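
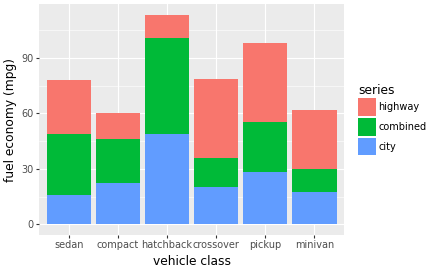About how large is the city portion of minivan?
≈ 20

city top ≈ 20, bottom ≈ 0; segment ≈ 20.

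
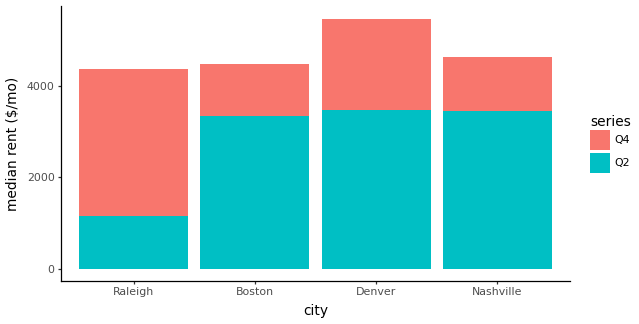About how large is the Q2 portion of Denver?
Q2 top ≈ 3500, bottom ≈ 0; segment ≈ 3500.

≈ 3500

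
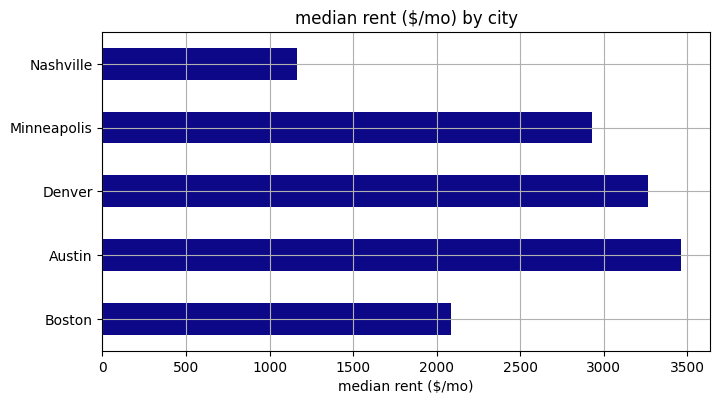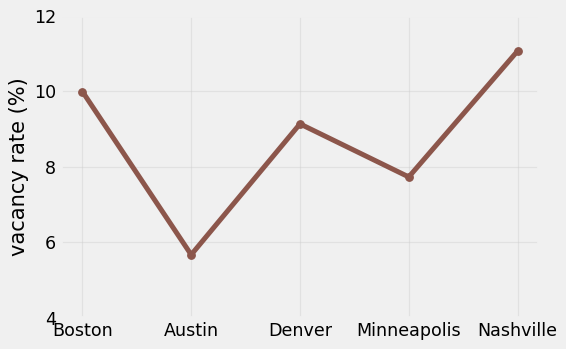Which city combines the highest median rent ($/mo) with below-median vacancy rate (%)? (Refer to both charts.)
Chart 2 median vacancy rate (%) ≈ 10; below-median cities: Austin, Minneapolis. Among those, Austin has the highest median rent ($/mo) (≈ 3500).

Austin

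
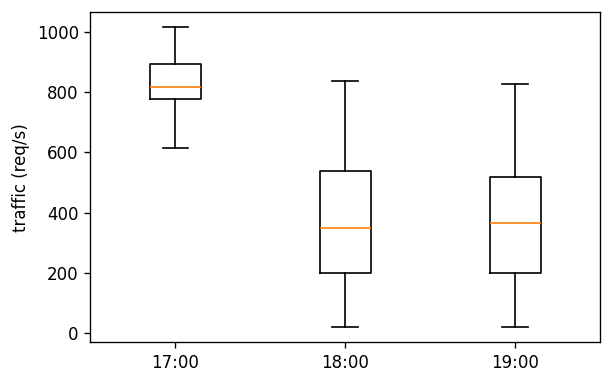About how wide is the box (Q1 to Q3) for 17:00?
≈ 100

Q3 ≈ 900, Q1 ≈ 800; IQR ≈ 100.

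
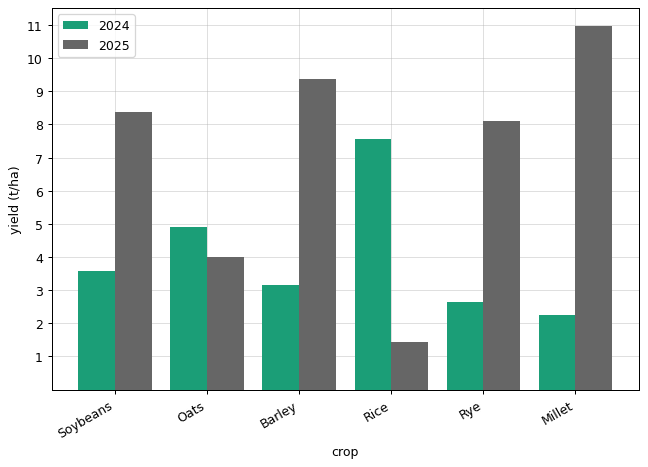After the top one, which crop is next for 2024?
Oats

Top 3 for 2024: Rice ≈ 8, Oats ≈ 5, Soybeans ≈ 4.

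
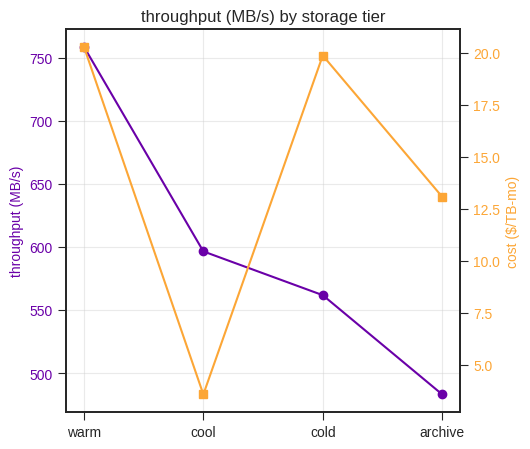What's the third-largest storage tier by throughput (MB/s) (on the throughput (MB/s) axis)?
Top 4 (on the throughput (MB/s) axis): warm ≈ 750, cool ≈ 600, cold ≈ 550, archive ≈ 475.

cold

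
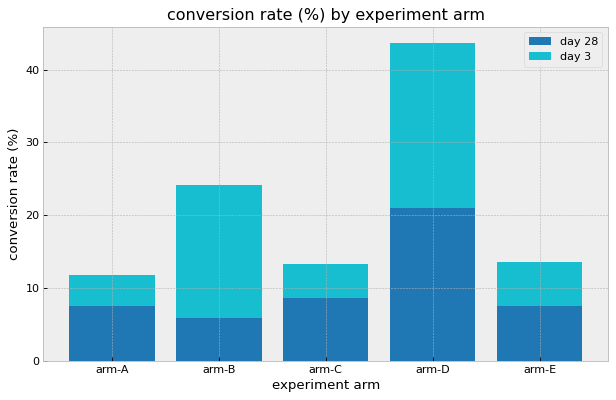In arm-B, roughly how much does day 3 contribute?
≈ 20

day 3 top ≈ 25, bottom ≈ 5; segment ≈ 20.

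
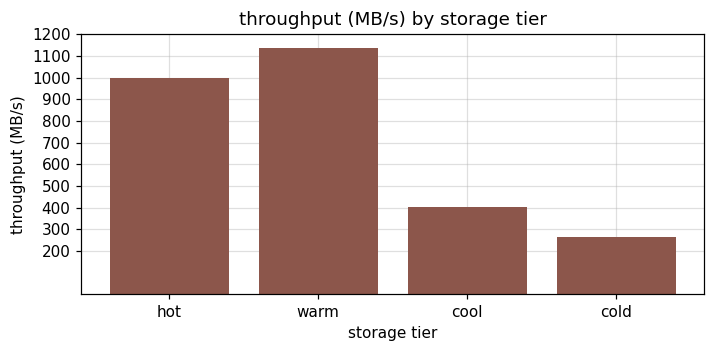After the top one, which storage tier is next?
hot

Top 3: warm ≈ 1100, hot ≈ 1000, cool ≈ 400.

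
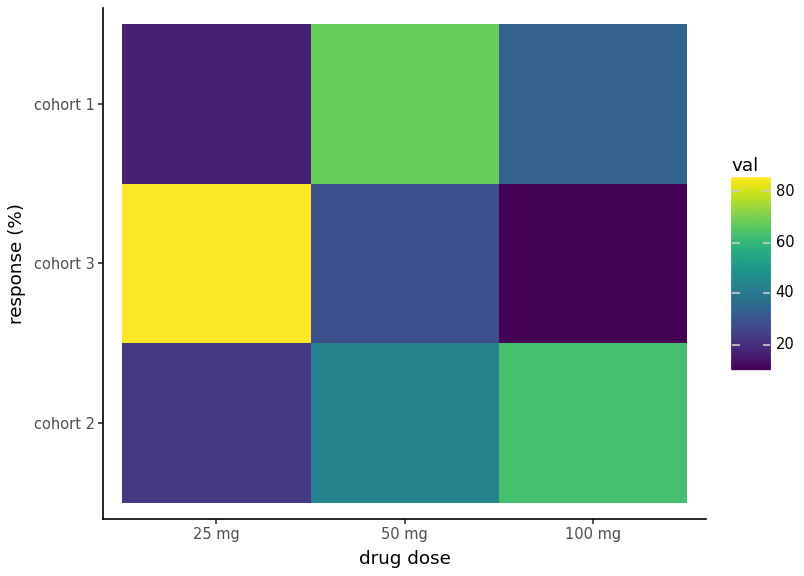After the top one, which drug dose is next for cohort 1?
100 mg

Top 3 for cohort 1: 50 mg ≈ 70, 100 mg ≈ 30, 25 mg ≈ 20.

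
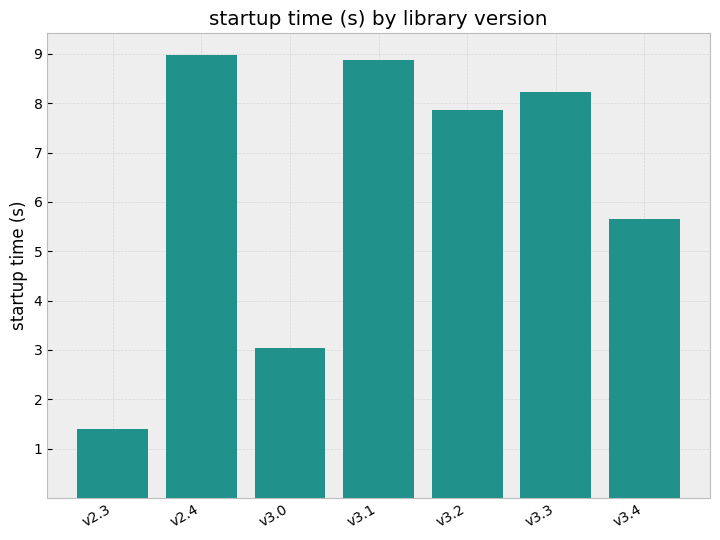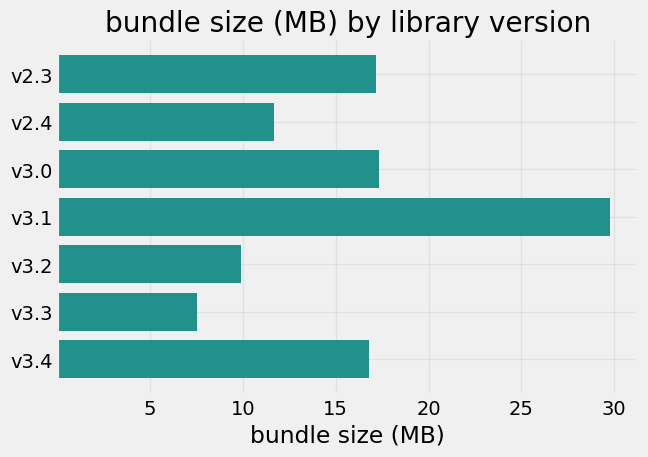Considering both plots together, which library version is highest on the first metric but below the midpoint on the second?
Chart 2 median bundle size (MB) ≈ 15; below-median library versions: v2.4, v3.2, v3.3. Among those, v2.4 has the highest startup time (s) (≈ 9).

v2.4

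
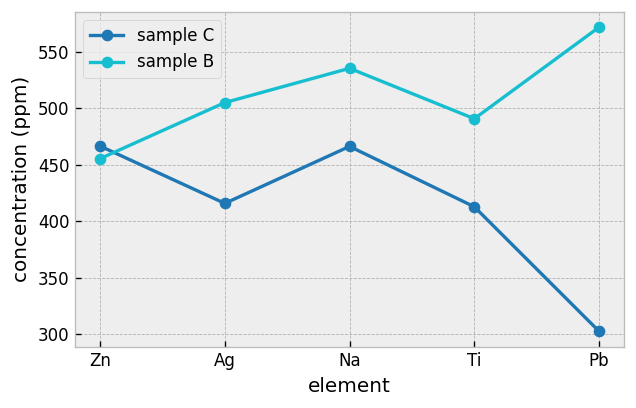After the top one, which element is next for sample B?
Top 3 for sample B: Pb ≈ 575, Na ≈ 525, Ag ≈ 500.

Na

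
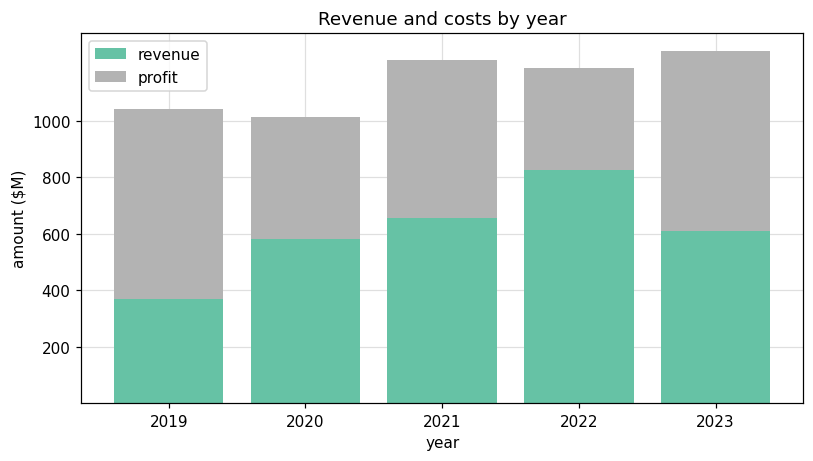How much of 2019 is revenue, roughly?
≈ 400

revenue top ≈ 400, bottom ≈ 0; segment ≈ 400.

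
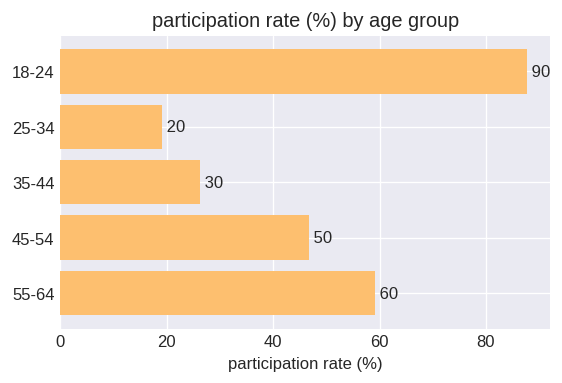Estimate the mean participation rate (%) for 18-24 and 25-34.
≈ 55

(90 + 20) / 2 ≈ 55.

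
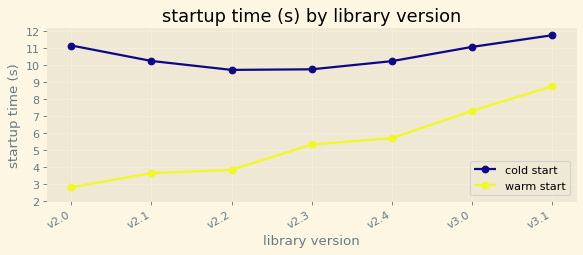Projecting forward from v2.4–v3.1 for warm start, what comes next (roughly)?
≈ 10.5

Last three: 6, 7, 9 → slope ≈ 1.5/step → next ≈ 10.5.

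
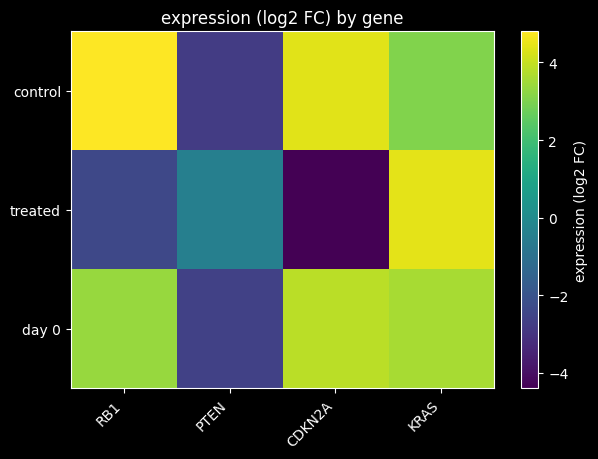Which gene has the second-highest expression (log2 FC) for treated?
Top 3 for treated: KRAS ≈ 4, PTEN ≈ 0, RB1 ≈ -2.

PTEN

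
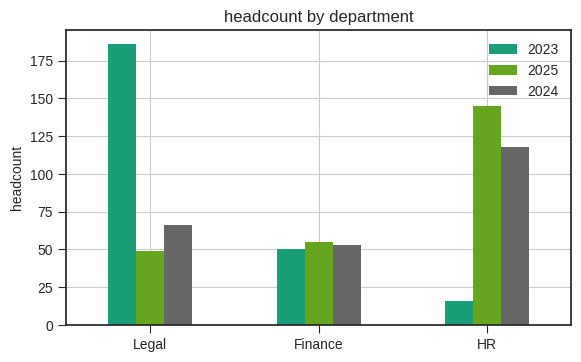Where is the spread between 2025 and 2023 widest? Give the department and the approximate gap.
Legal, ≈ 140

Legal: 2025 ≈ 40, 2023 ≈ 180 → gap ≈ 140. Next-largest (HR) is only ≈ 120.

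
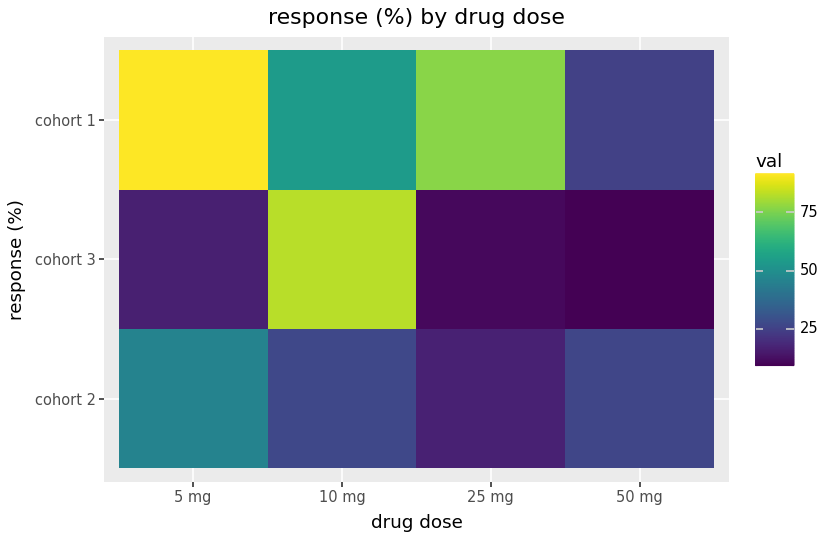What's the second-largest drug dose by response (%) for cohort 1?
25 mg

Top 3 for cohort 1: 5 mg ≈ 90, 25 mg ≈ 80, 10 mg ≈ 50.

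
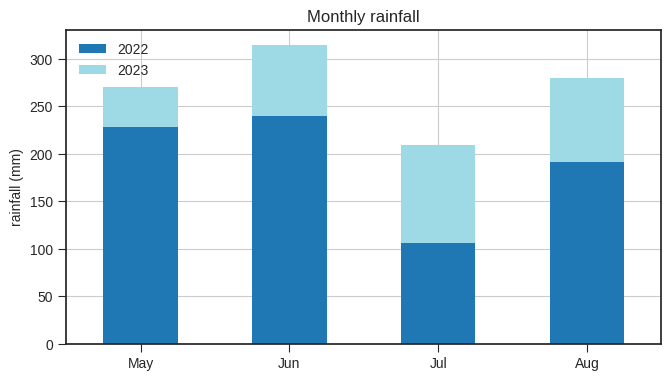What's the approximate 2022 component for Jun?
2022 top ≈ 250, bottom ≈ 0; segment ≈ 250.

≈ 250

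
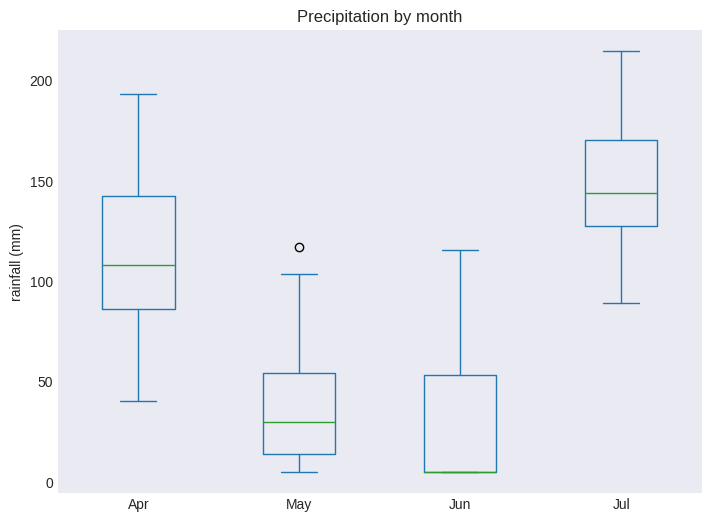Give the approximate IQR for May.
Q3 ≈ 60, Q1 ≈ 20; IQR ≈ 40.

≈ 40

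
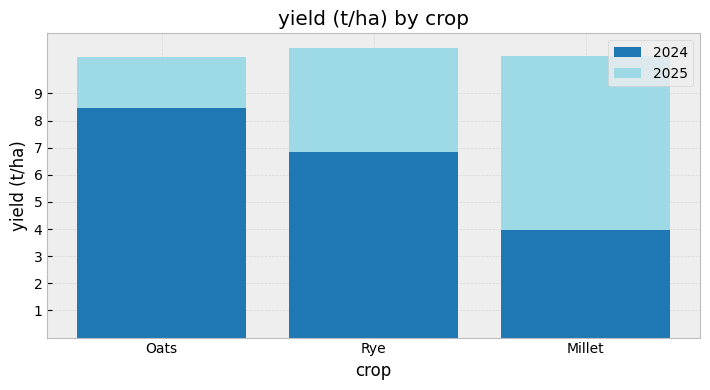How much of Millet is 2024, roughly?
≈ 4

2024 top ≈ 4, bottom ≈ 0; segment ≈ 4.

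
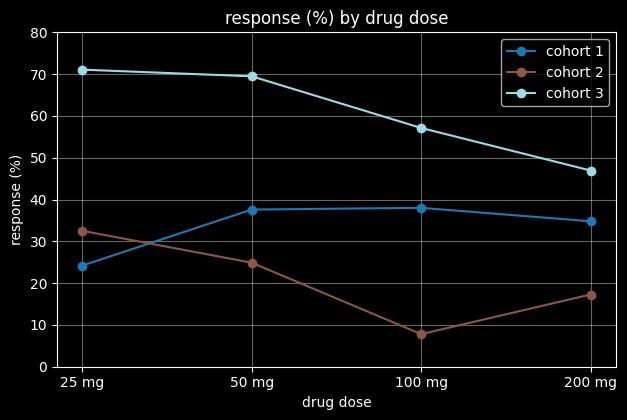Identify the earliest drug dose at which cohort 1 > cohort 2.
50 mg

25 mg: cohort 1 ≈ 20 vs cohort 2 ≈ 30 (not yet); 50 mg: cohort 1 ≈ 40 vs cohort 2 ≈ 20 (first crossover).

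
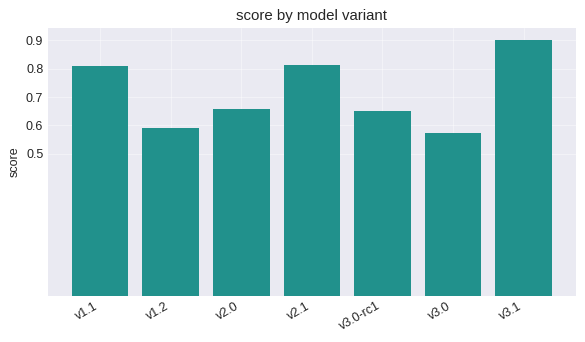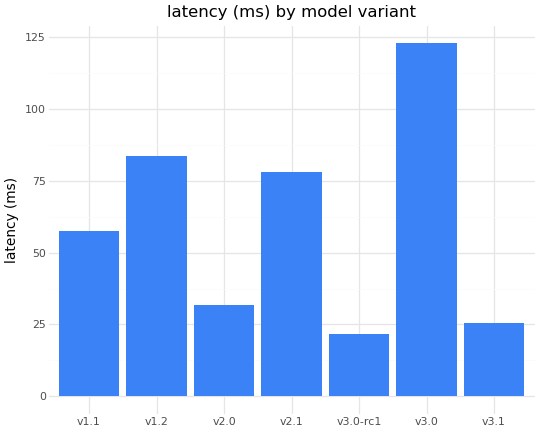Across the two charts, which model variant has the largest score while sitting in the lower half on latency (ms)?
v3.1

Chart 2 median latency (ms) ≈ 60; below-median model variants: v2.0, v3.0-rc1, v3.1. Among those, v3.1 has the highest score (≈ 0.9).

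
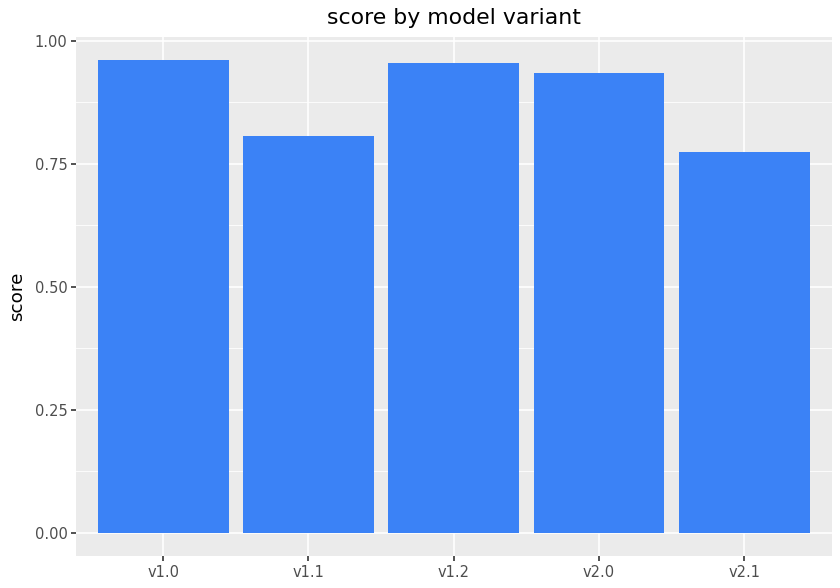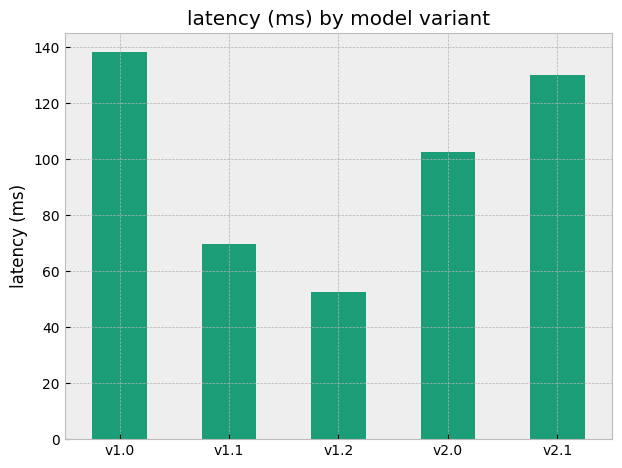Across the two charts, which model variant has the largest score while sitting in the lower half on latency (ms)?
Chart 2 median latency (ms) ≈ 100; below-median model variants: v1.1, v1.2. Among those, v1.2 has the highest score (≈ 1).

v1.2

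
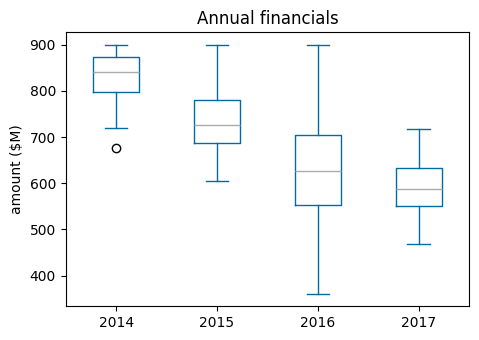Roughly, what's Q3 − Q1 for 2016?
Q3 ≈ 700, Q1 ≈ 550; IQR ≈ 150.

≈ 150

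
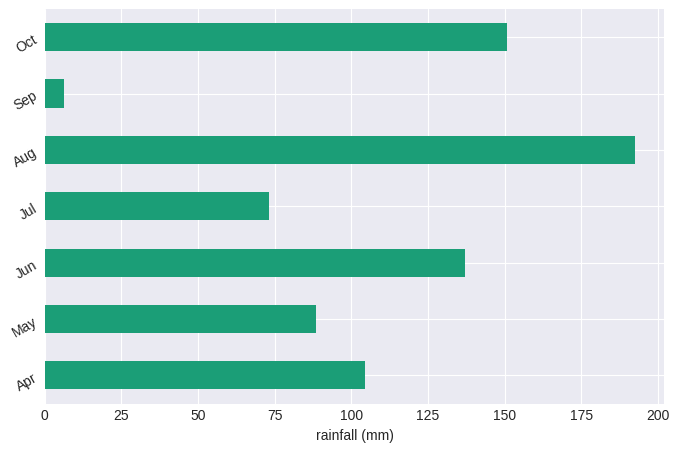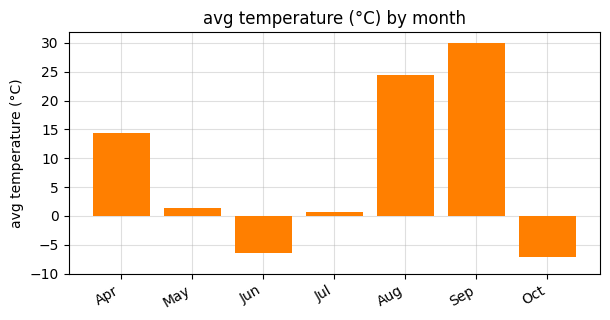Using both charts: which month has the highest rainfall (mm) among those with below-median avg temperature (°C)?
Oct

Chart 2 median avg temperature (°C) ≈ 0; below-median months: Jun, Jul, Oct. Among those, Oct has the highest rainfall (mm) (≈ 160).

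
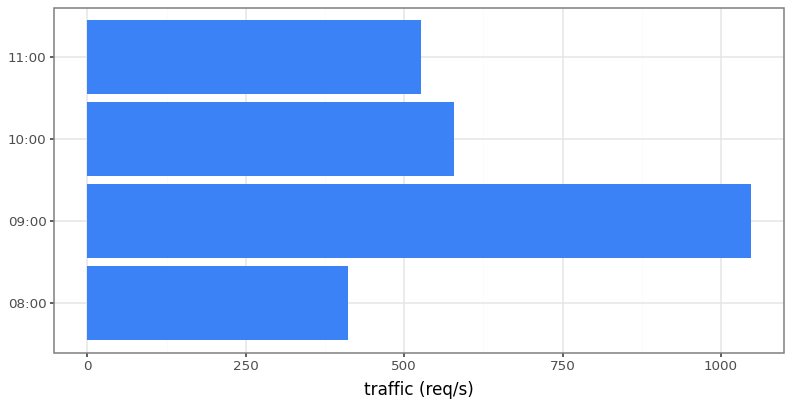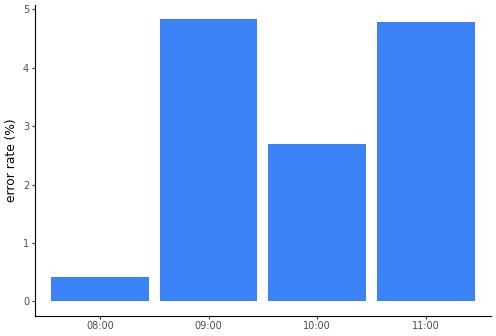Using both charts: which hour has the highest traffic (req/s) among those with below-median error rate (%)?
Chart 2 median error rate (%) ≈ 3.5; below-median hours: 08:00, 10:00. Among those, 10:00 has the highest traffic (req/s) (≈ 600).

10:00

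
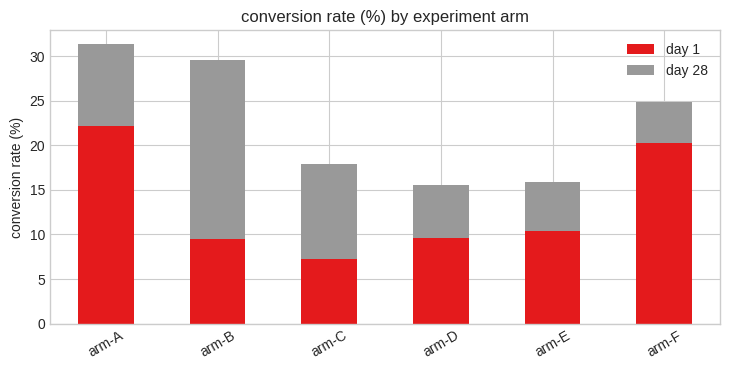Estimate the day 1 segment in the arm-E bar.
day 1 top ≈ 10, bottom ≈ 0; segment ≈ 10.

≈ 10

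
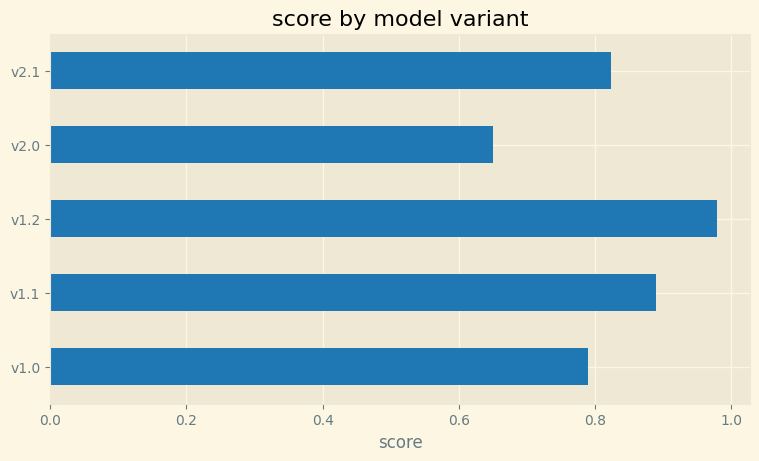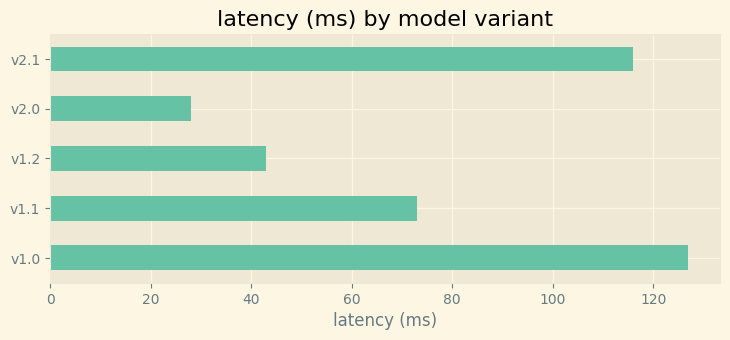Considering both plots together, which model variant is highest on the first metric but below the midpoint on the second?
v1.2

Chart 2 median latency (ms) ≈ 80; below-median model variants: v1.2, v2.0. Among those, v1.2 has the highest score (≈ 1).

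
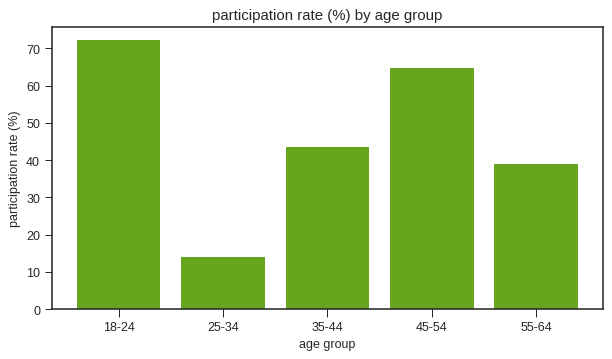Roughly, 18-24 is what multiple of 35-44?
≈ 1.75×

18-24 ≈ 70, 35-44 ≈ 40; 70/40 ≈ 1.75.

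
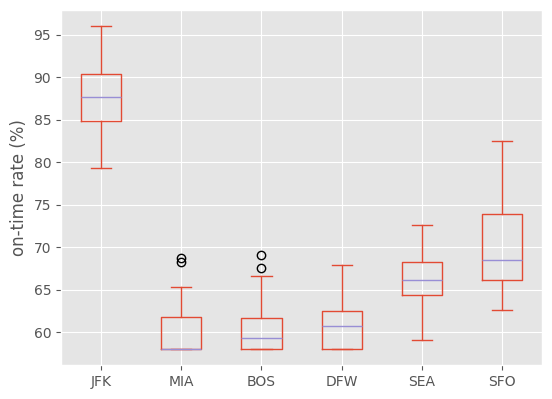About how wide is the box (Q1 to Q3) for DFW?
≈ 5

Q3 ≈ 65, Q1 ≈ 60; IQR ≈ 5.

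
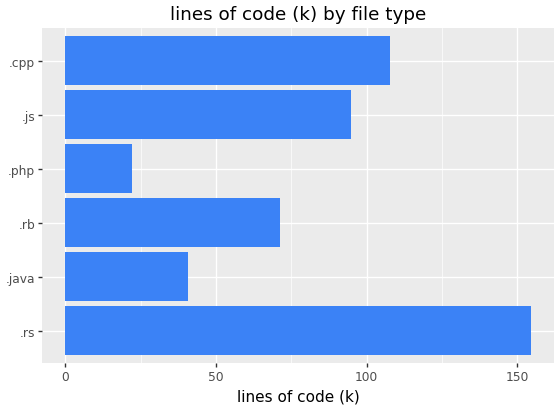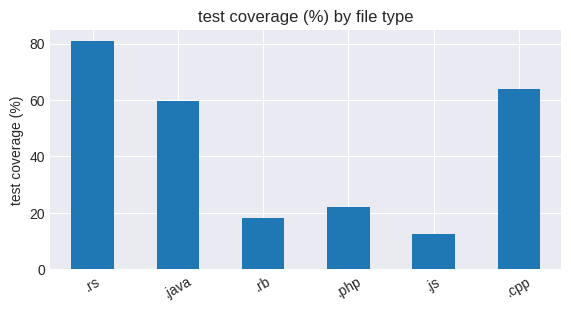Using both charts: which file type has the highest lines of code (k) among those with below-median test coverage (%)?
.js

Chart 2 median test coverage (%) ≈ 40; below-median file types: .rb, .php, .js. Among those, .js has the highest lines of code (k) (≈ 100).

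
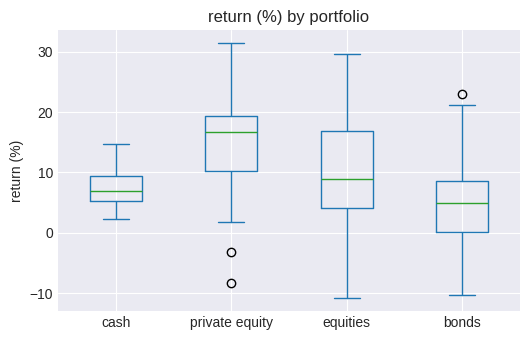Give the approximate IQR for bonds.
Q3 ≈ 8, Q1 ≈ 0; IQR ≈ 8.

≈ 8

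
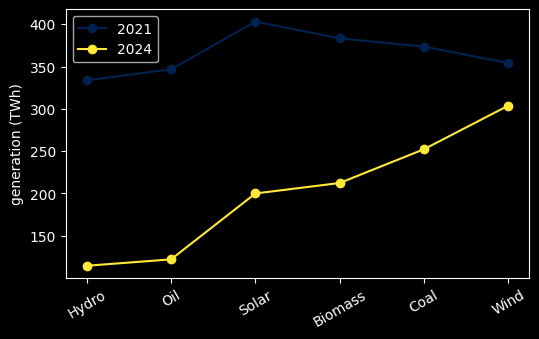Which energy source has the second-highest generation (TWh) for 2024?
Top 3 for 2024: Wind ≈ 300, Coal ≈ 250, Biomass ≈ 200.

Coal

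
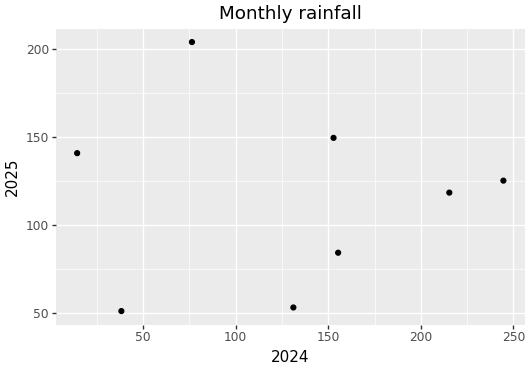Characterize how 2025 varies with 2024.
no clear correlation

Points are roughly uncorrelated; weak (|r| ≈ 0.0).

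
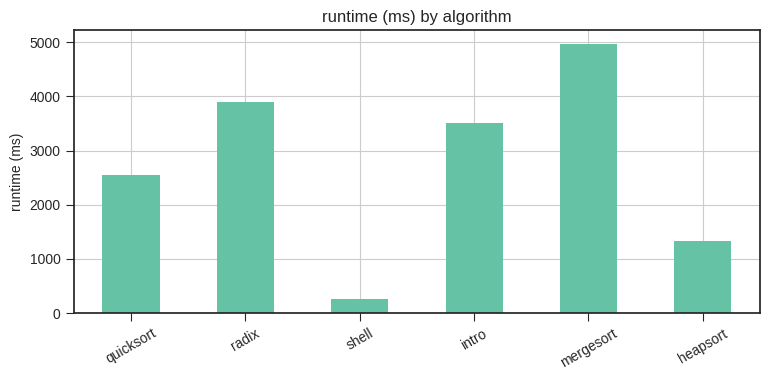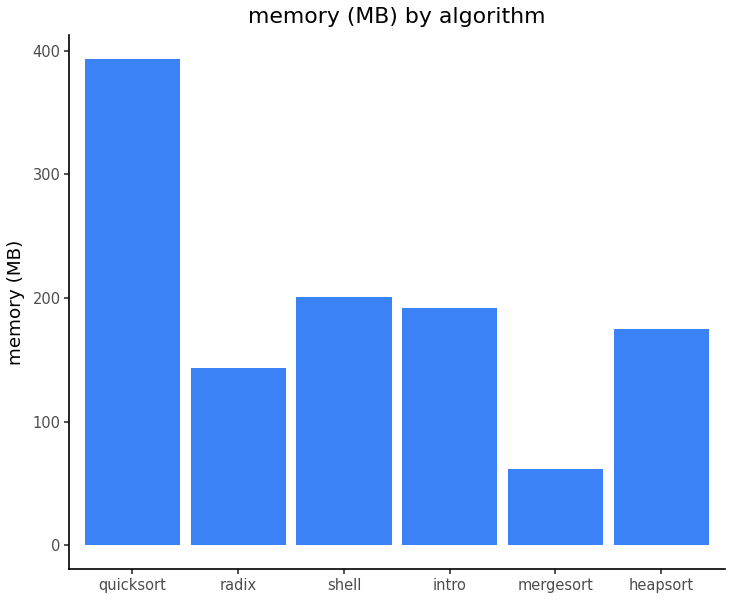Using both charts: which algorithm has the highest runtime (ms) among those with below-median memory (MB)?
mergesort

Chart 2 median memory (MB) ≈ 200; below-median algorithms: radix, mergesort, heapsort. Among those, mergesort has the highest runtime (ms) (≈ 5000).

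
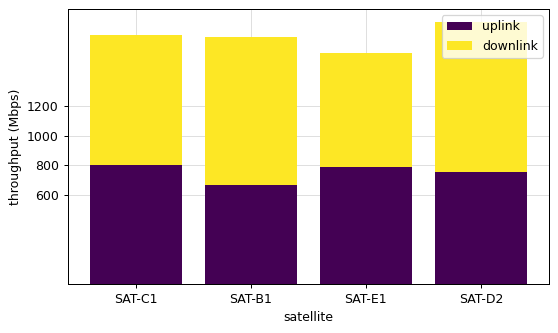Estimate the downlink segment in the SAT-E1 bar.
downlink top ≈ 1600, bottom ≈ 800; segment ≈ 800.

≈ 800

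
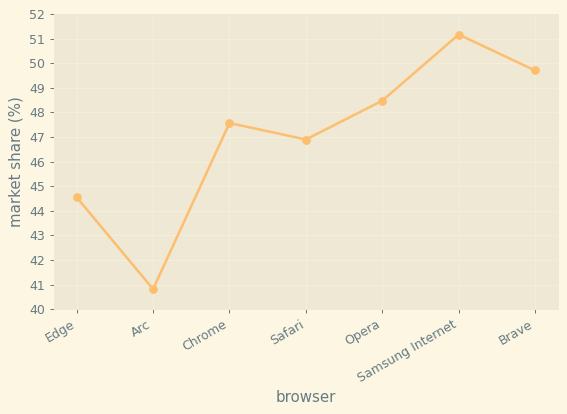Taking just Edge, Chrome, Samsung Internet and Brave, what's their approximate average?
≈ 48

(45 + 48 + 51 + 50) / 4 ≈ 48.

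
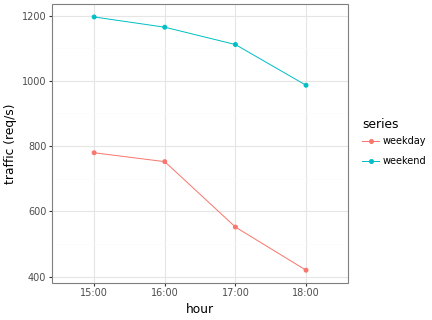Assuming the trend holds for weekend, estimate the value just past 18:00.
Last three: 1200, 1100, 1000 → slope ≈ -100/step → next ≈ 900.

≈ 900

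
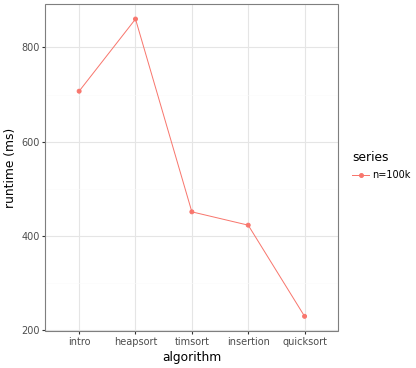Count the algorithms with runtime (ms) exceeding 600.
2

Above 600: intro, heapsort.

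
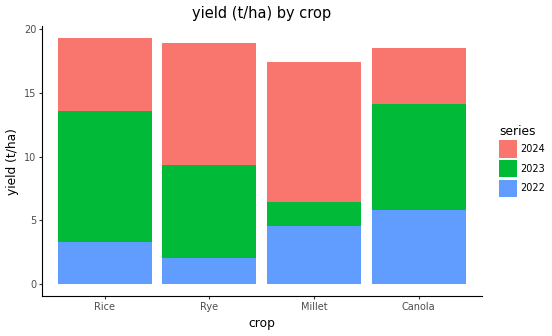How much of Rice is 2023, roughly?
≈ 10

2023 top ≈ 14, bottom ≈ 4; segment ≈ 10.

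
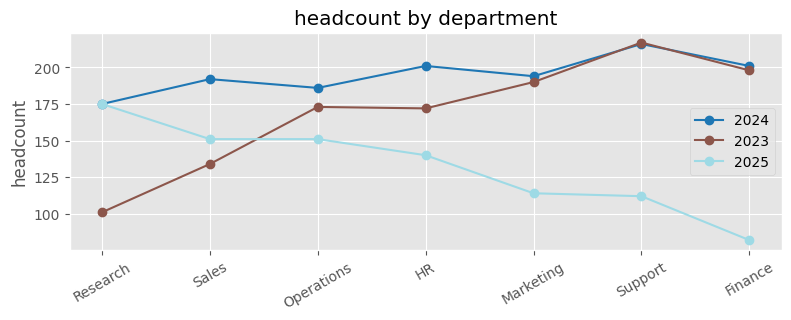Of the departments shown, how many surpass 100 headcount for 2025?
Above 100: Research, Sales, Operations, HR, Marketing, Support.

6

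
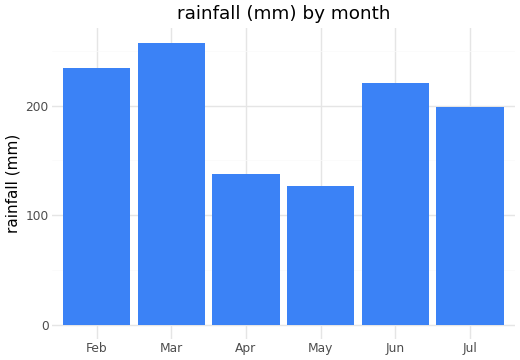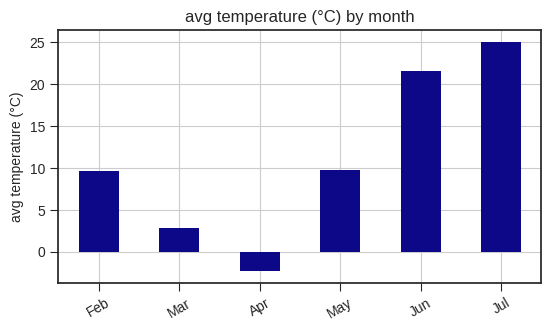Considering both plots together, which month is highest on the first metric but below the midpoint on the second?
Chart 2 median avg temperature (°C) ≈ 10; below-median months: Feb, Mar, Apr. Among those, Mar has the highest rainfall (mm) (≈ 250).

Mar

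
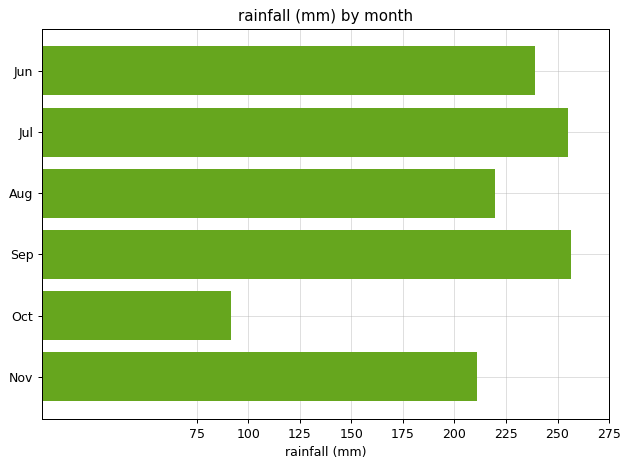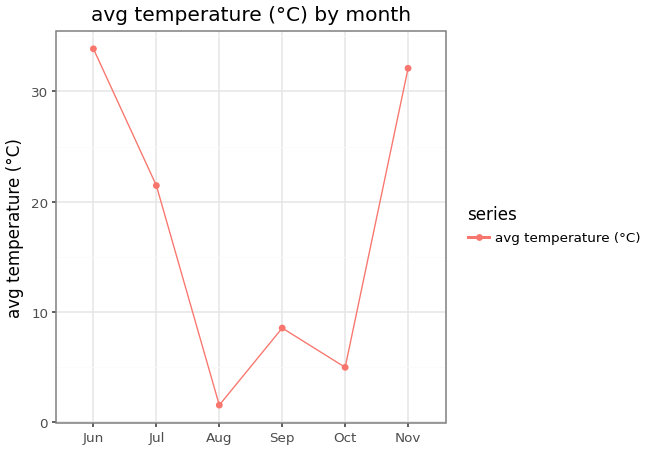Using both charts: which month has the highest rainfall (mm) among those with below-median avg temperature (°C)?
Sep

Chart 2 median avg temperature (°C) ≈ 15; below-median months: Aug, Sep, Oct. Among those, Sep has the highest rainfall (mm) (≈ 250).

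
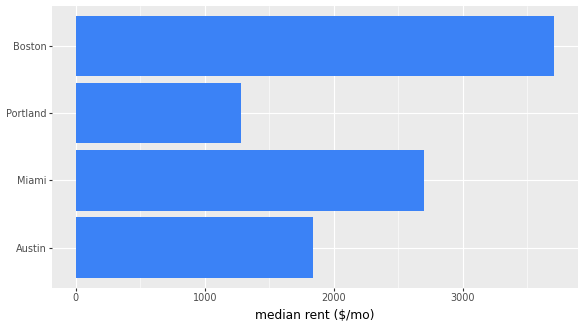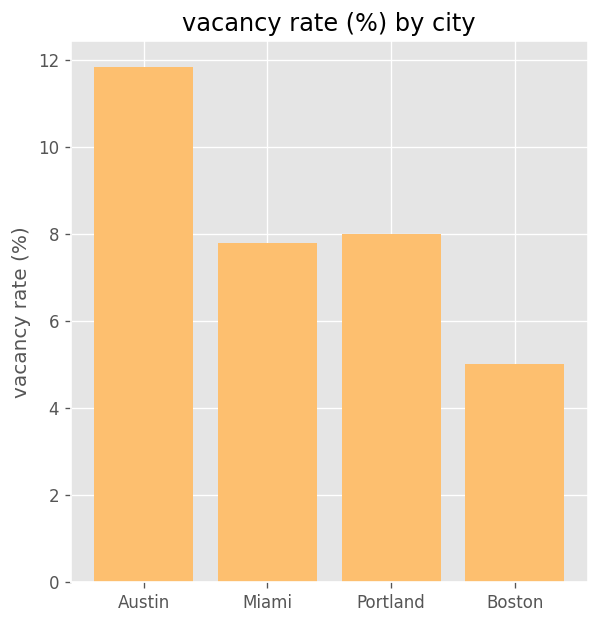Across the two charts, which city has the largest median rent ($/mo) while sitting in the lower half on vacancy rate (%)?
Chart 2 median vacancy rate (%) ≈ 8; below-median cities: Miami, Boston. Among those, Boston has the highest median rent ($/mo) (≈ 3500).

Boston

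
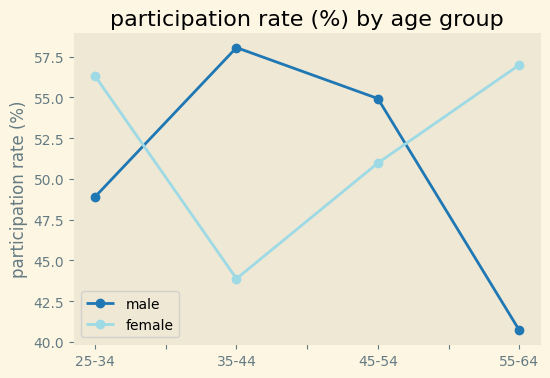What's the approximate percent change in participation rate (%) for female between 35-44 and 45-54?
≈ +13.6%

35-44 ≈ 44, 45-54 ≈ 50; (50 − 44) / 44 ≈ +13.6%.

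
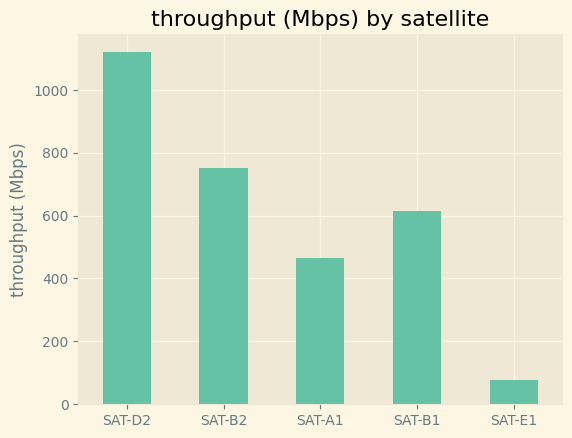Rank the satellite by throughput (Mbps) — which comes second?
SAT-B2

Top 3: SAT-D2 ≈ 1100, SAT-B2 ≈ 800, SAT-B1 ≈ 600.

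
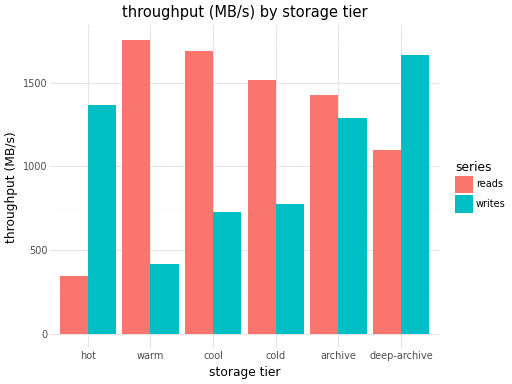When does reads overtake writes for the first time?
warm

hot: reads ≈ 400 vs writes ≈ 1400 (not yet); warm: reads ≈ 1800 vs writes ≈ 400 (first crossover).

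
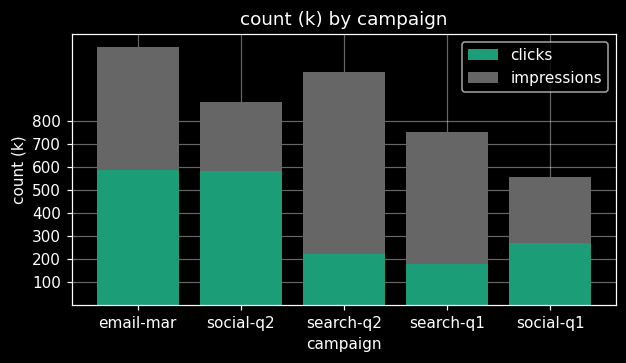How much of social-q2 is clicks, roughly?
clicks top ≈ 600, bottom ≈ 0; segment ≈ 600.

≈ 600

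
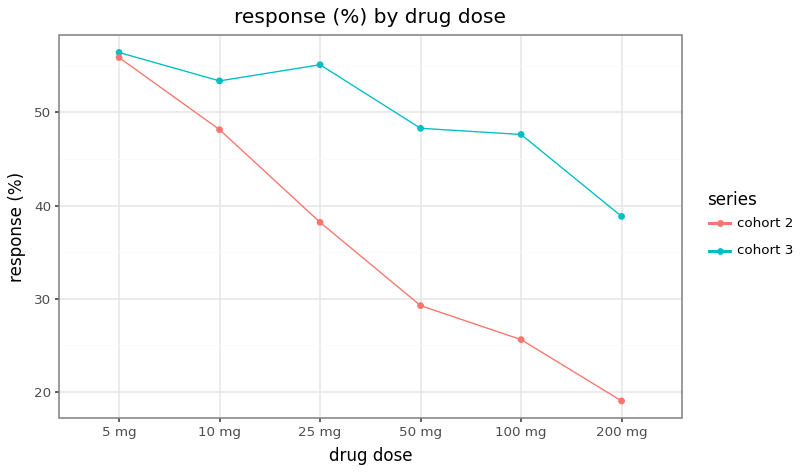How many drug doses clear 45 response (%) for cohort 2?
2

Above 45: 5 mg, 10 mg.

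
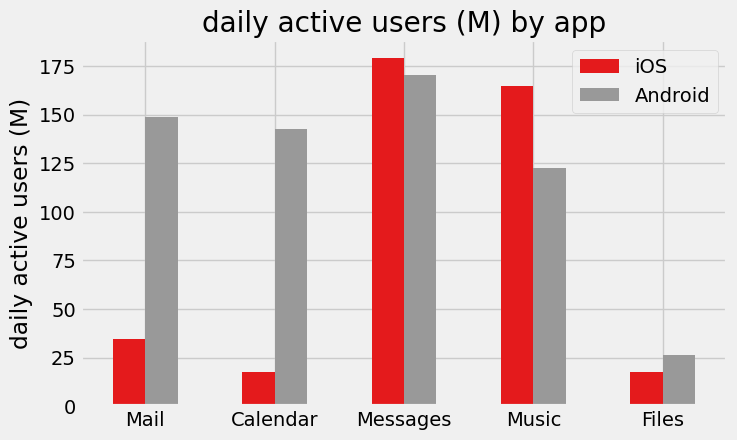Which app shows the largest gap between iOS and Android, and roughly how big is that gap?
Calendar, ≈ 120 M

Calendar: iOS ≈ 20, Android ≈ 140 → gap ≈ 120. Next-largest (Mail) is only ≈ 100.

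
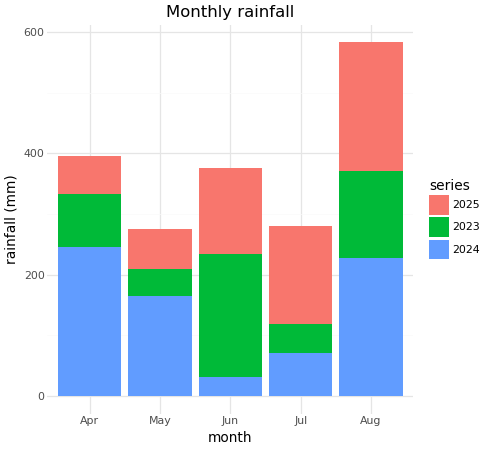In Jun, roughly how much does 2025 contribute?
2025 top ≈ 400, bottom ≈ 250; segment ≈ 150.

≈ 150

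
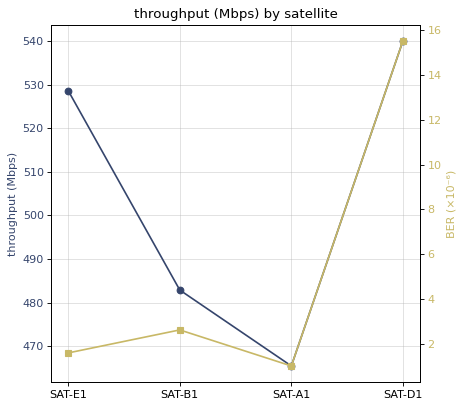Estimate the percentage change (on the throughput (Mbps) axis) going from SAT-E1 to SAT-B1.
SAT-E1 ≈ 530, SAT-B1 ≈ 480; (480 − 530) / 530 ≈ -9.4%.

≈ -9.4%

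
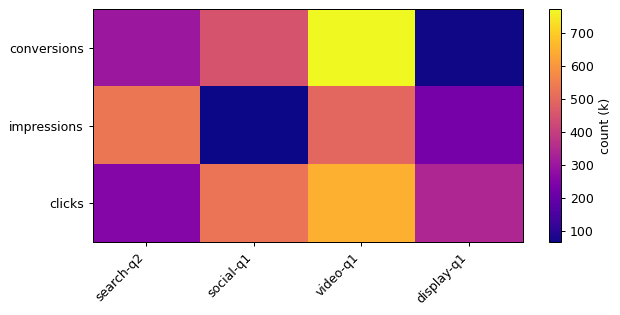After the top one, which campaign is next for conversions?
social-q1

Top 3 for conversions: video-q1 ≈ 800, social-q1 ≈ 400, search-q2 ≈ 300.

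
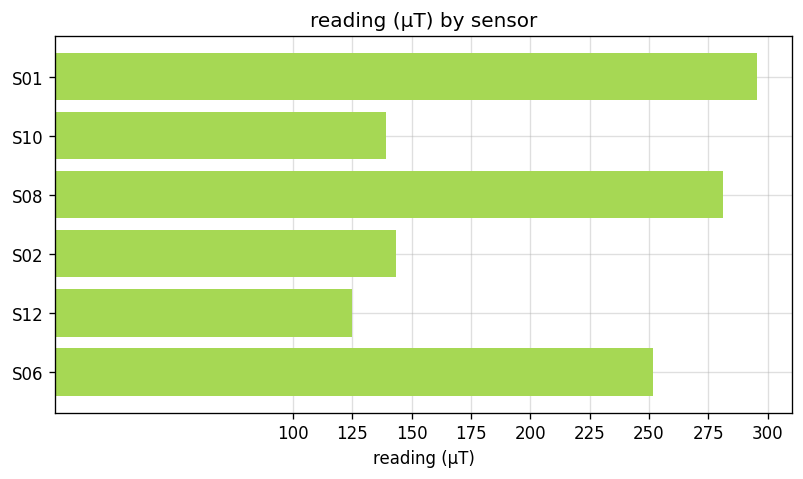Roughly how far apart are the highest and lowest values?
Max S01 ≈ 300, min S12 ≈ 125; range ≈ 175.

≈ 175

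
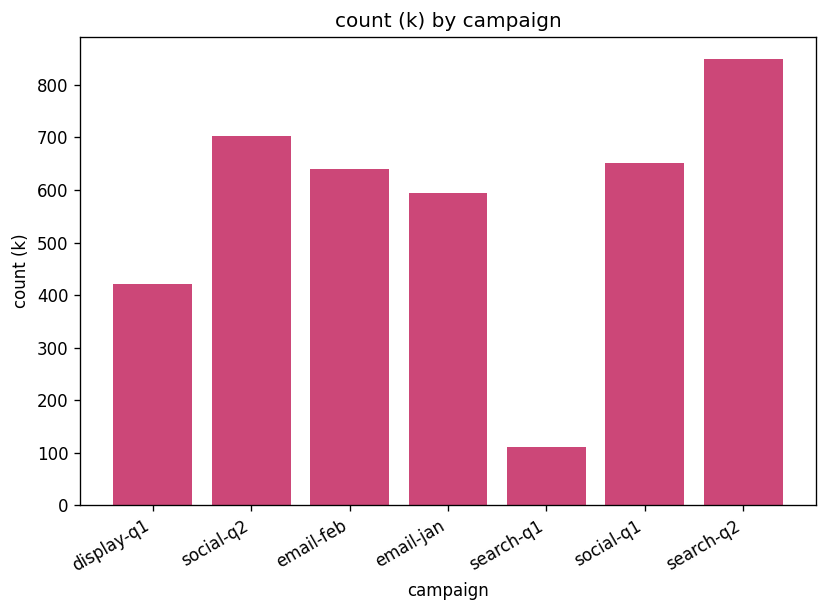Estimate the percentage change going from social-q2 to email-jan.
≈ -14.3%

social-q2 ≈ 700, email-jan ≈ 600; (600 − 700) / 700 ≈ -14.3%.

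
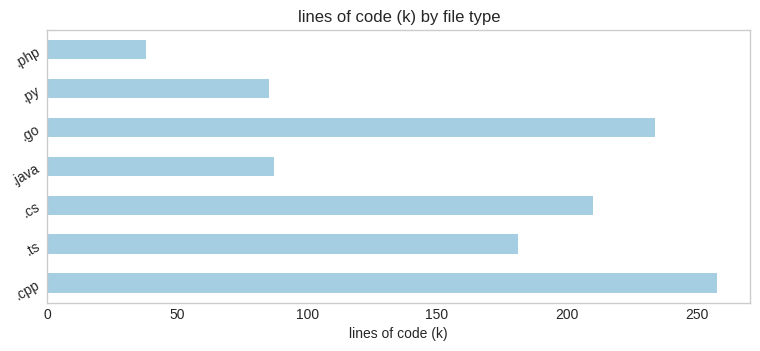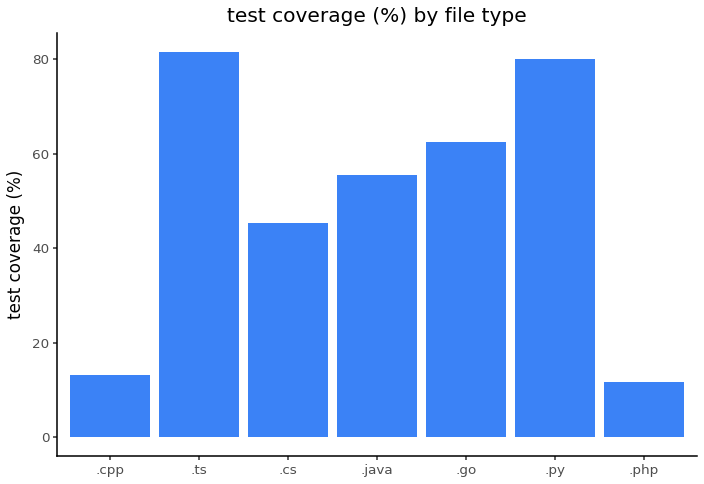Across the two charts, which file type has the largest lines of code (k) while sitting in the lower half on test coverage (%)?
.cpp

Chart 2 median test coverage (%) ≈ 60; below-median file types: .cpp, .cs, .php. Among those, .cpp has the highest lines of code (k) (≈ 250).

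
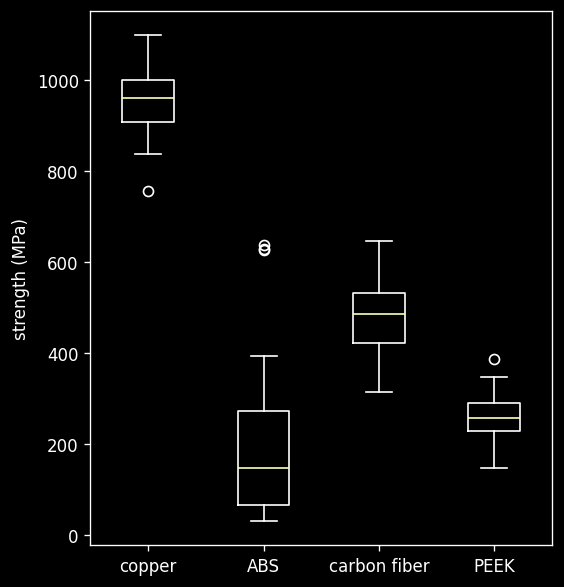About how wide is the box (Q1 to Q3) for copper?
≈ 100

Q3 ≈ 1000, Q1 ≈ 900; IQR ≈ 100.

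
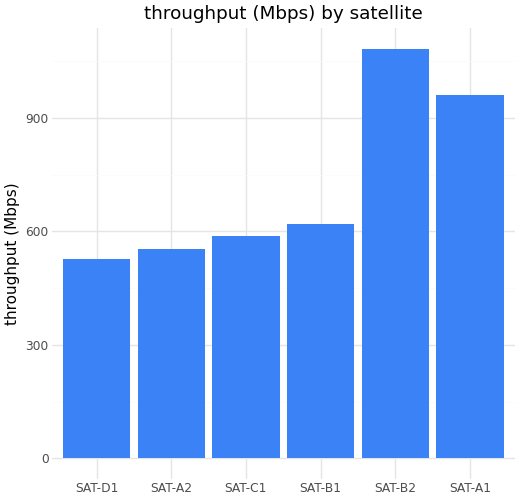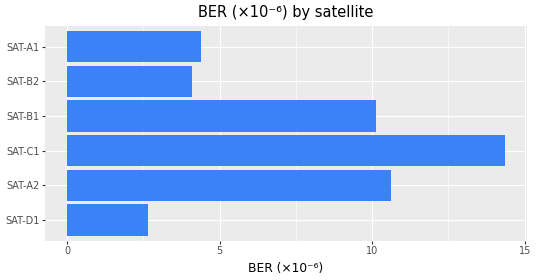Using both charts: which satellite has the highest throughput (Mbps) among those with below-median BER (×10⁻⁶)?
SAT-B2

Chart 2 median BER (×10⁻⁶) ≈ 8; below-median satellites: SAT-D1, SAT-B2, SAT-A1. Among those, SAT-B2 has the highest throughput (Mbps) (≈ 1100).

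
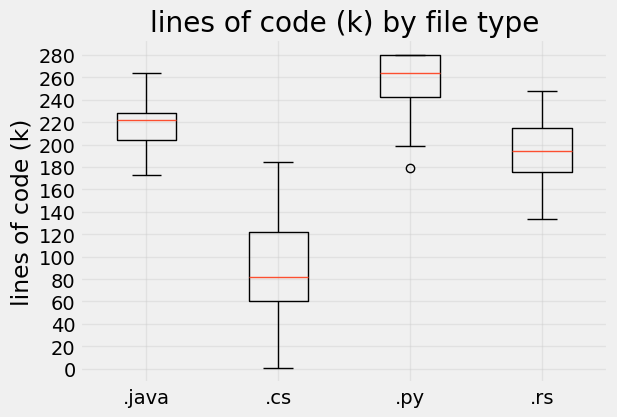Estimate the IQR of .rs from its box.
Q3 ≈ 220, Q1 ≈ 180; IQR ≈ 40.

≈ 40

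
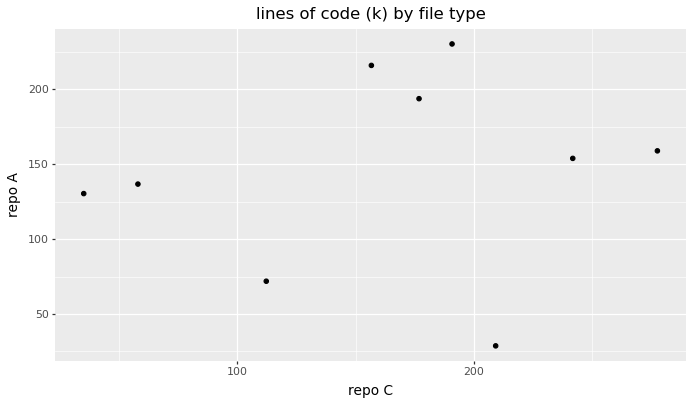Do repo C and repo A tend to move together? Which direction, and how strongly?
no clear correlation

Points are roughly uncorrelated; weak (|r| ≈ 0.1).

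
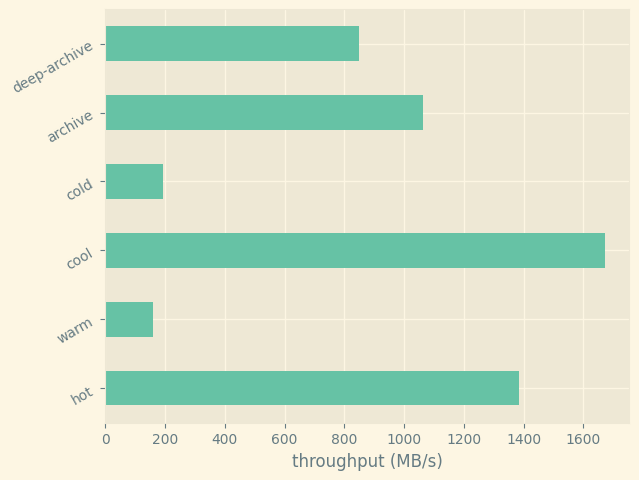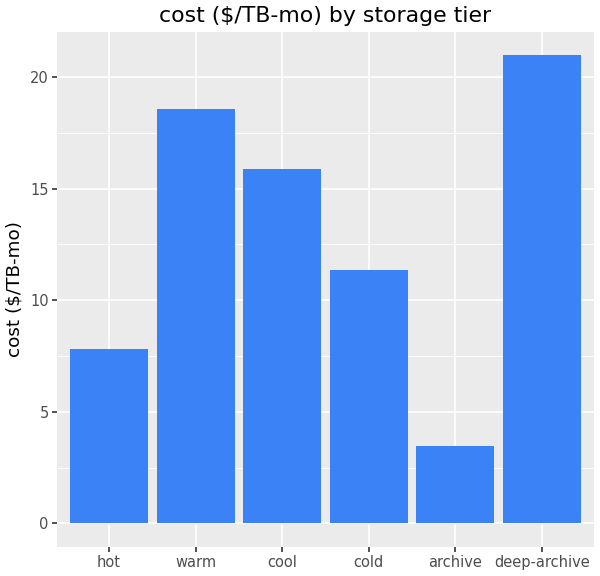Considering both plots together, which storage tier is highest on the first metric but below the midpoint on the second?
hot

Chart 2 median cost ($/TB-mo) ≈ 14; below-median storage tiers: hot, cold, archive. Among those, hot has the highest throughput (MB/s) (≈ 1400).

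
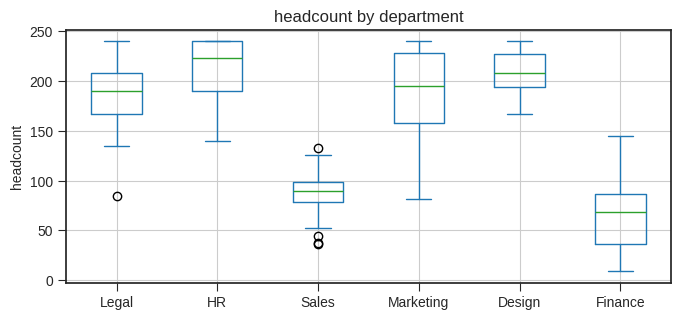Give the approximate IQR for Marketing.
Q3 ≈ 220, Q1 ≈ 160; IQR ≈ 60.

≈ 60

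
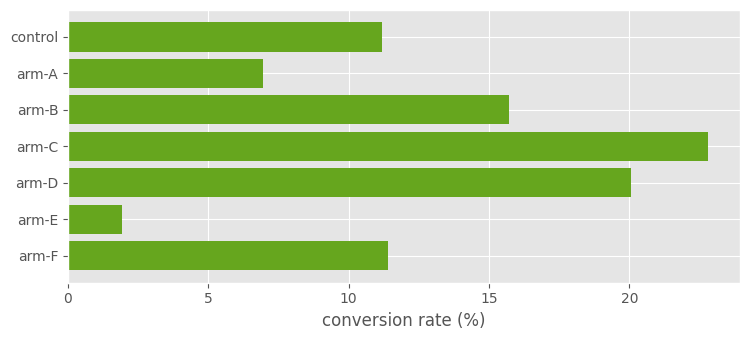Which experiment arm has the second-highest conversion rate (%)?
Top 3: arm-C ≈ 22, arm-D ≈ 20, arm-B ≈ 16.

arm-D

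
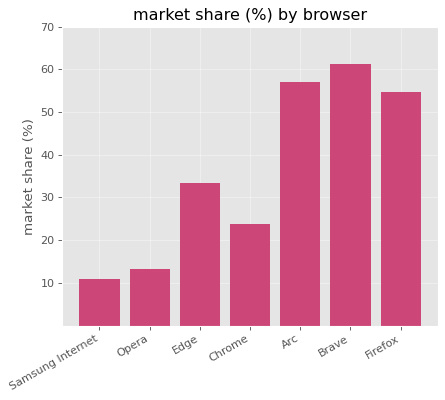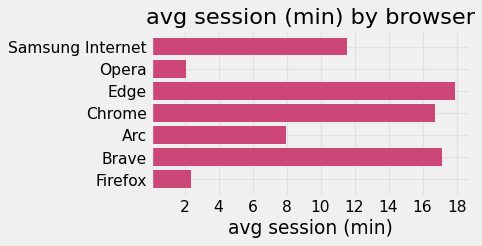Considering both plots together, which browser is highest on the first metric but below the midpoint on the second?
Chart 2 median avg session (min) ≈ 12; below-median browsers: Opera, Arc, Firefox. Among those, Arc has the highest market share (%) (≈ 60).

Arc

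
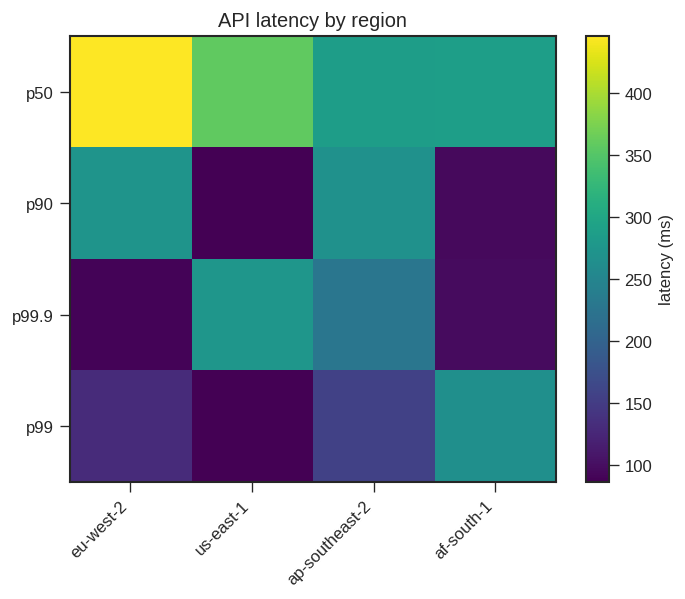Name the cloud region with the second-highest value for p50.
us-east-1

Top 3 for p50: eu-west-2 ≈ 450, us-east-1 ≈ 350, af-south-1 ≈ 300.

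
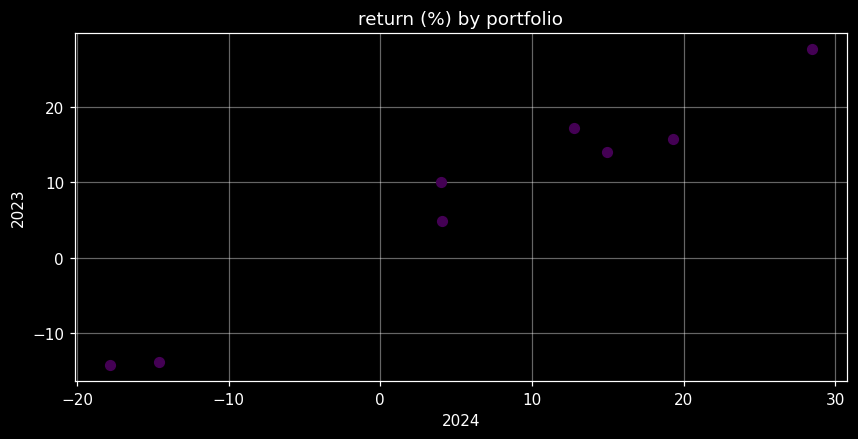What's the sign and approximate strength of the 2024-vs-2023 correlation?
positive, strong

Points are positively correlated; strong (|r| ≈ 1.0).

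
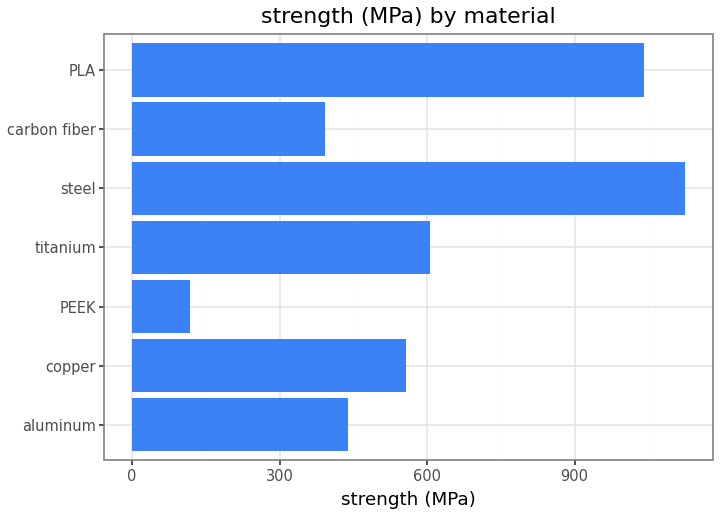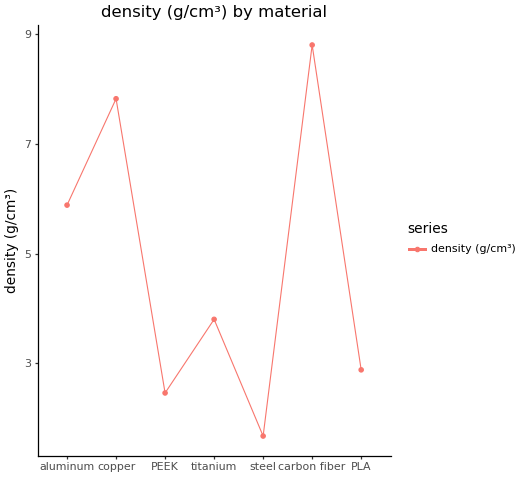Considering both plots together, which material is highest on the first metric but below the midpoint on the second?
steel

Chart 2 median density (g/cm³) ≈ 4; below-median materials: PEEK, steel, PLA. Among those, steel has the highest strength (MPa) (≈ 1200).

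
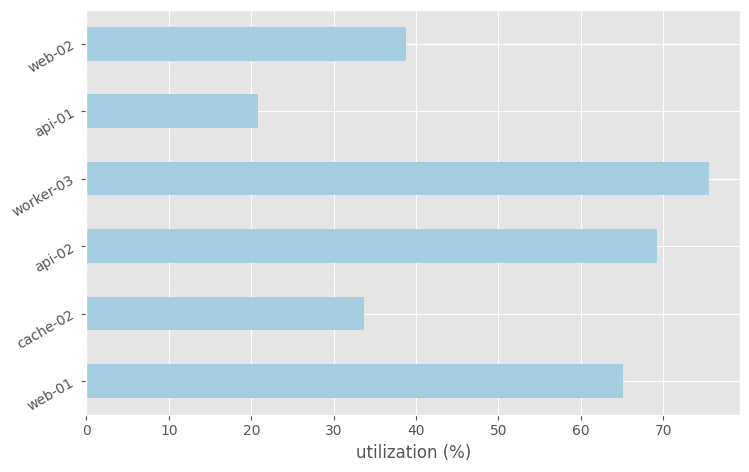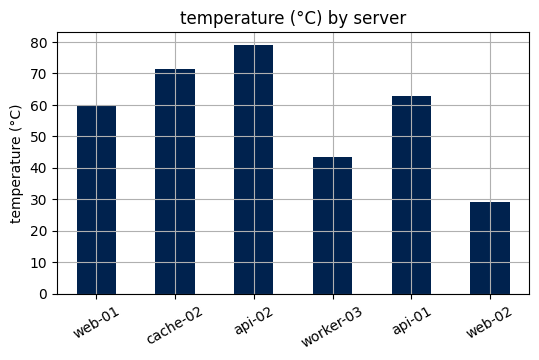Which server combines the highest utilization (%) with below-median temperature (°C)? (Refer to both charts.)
worker-03

Chart 2 median temperature (°C) ≈ 60; below-median servers: web-01, worker-03, web-02. Among those, worker-03 has the highest utilization (%) (≈ 80).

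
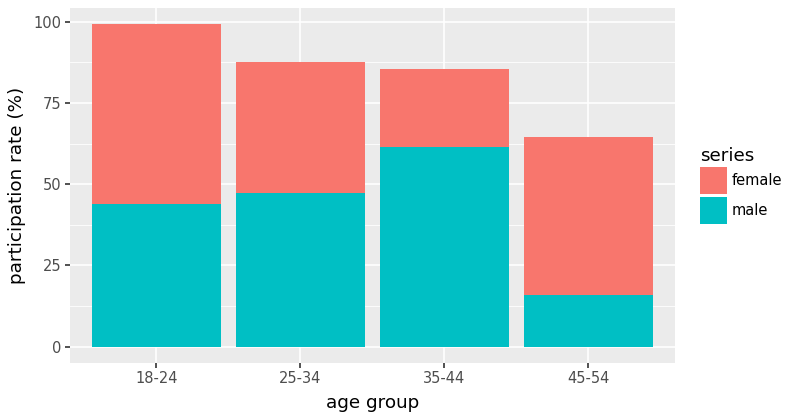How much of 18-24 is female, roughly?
female top ≈ 100, bottom ≈ 40; segment ≈ 60.

≈ 60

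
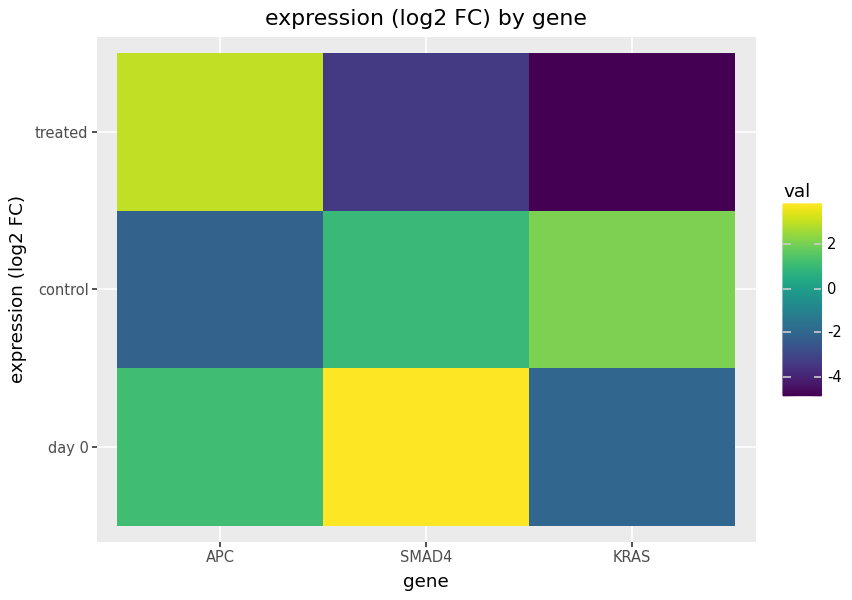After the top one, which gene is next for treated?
Top 3 for treated: APC ≈ 3, SMAD4 ≈ -3, KRAS ≈ -5.

SMAD4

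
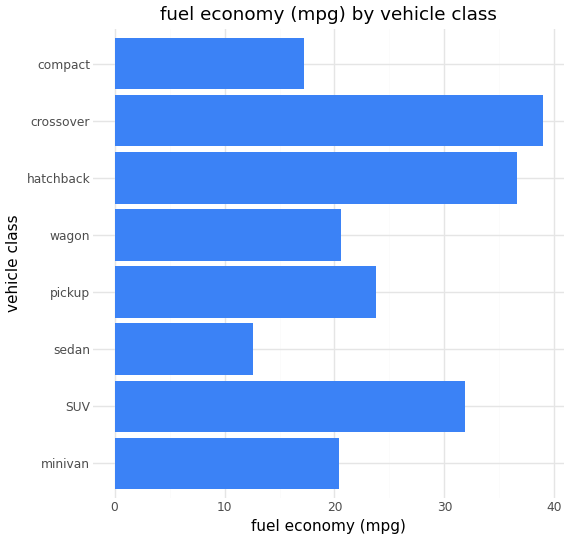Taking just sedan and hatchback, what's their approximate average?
≈ 25

(15 + 35) / 2 ≈ 25.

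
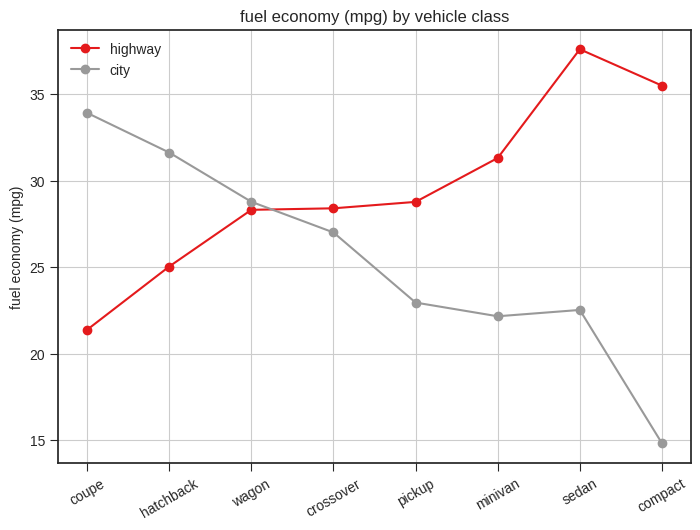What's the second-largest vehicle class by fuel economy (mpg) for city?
hatchback

Top 3 for city: coupe ≈ 34, hatchback ≈ 32, wagon ≈ 28.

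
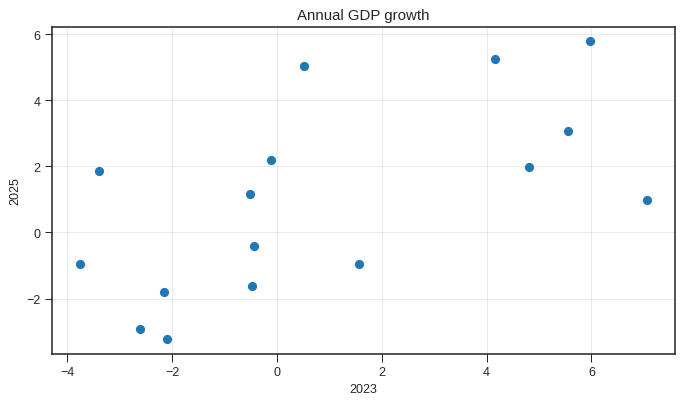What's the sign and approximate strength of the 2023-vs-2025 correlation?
Points are positively correlated; moderate (|r| ≈ 0.6).

positive, moderate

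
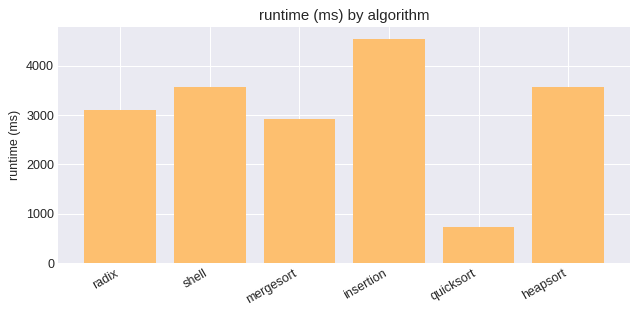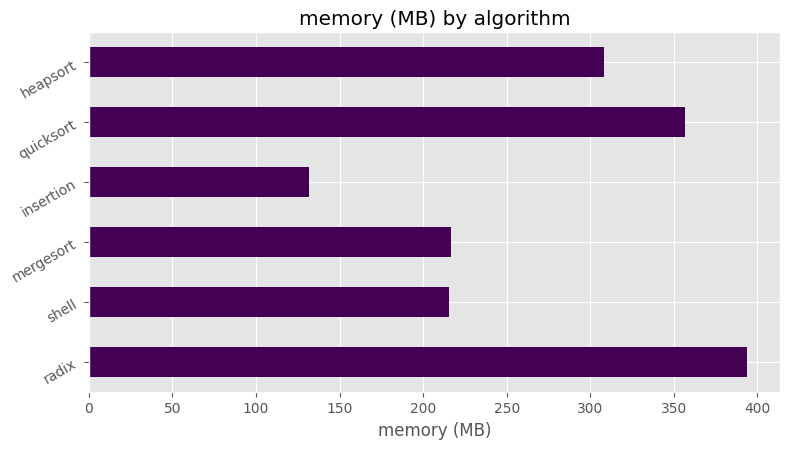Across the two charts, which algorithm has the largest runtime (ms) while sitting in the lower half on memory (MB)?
Chart 2 median memory (MB) ≈ 250; below-median algorithms: shell, mergesort, insertion. Among those, insertion has the highest runtime (ms) (≈ 4500).

insertion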